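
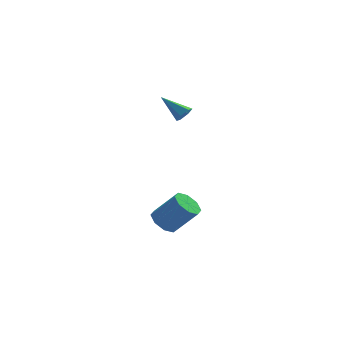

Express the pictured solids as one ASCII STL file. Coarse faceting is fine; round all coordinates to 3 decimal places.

solid 
facet normal -0.649 0.110 -0.753
outer loop
vertex 2.316 -0.297 -4.809
vertex 1.821 0.214 -4.308
vertex 2.482 0.346 -4.858
endloop
endfacet
facet normal 0.720 -0.236 -0.653
outer loop
vertex 2.316 -0.297 -4.809
vertex 2.482 0.346 -4.858
vertex 3.534 -0.505 -3.392
endloop
endfacet
facet normal 0.719 -0.237 -0.653
outer loop
vertex 3.534 -0.505 -3.392
vertex 2.482 0.346 -4.858
vertex 3.701 0.138 -3.441
endloop
endfacet
facet normal 0.647 -0.111 0.754
outer loop
vertex 3.534 -0.505 -3.392
vertex 3.701 0.138 -3.441
vertex 3.039 0.006 -2.892
endloop
endfacet
facet normal -0.649 0.110 -0.753
outer loop
vertex 2.482 0.346 -4.858
vertex 1.821 0.214 -4.308
vertex 2.261 0.911 -4.585
endloop
endfacet
facet normal 0.685 0.516 -0.514
outer loop
vertex 2.482 0.346 -4.858
vertex 2.261 0.911 -4.585
vertex 3.701 0.138 -3.441
endloop
endfacet
facet normal 0.685 0.516 -0.514
outer loop
vertex 3.701 0.138 -3.441
vertex 2.261 0.911 -4.585
vertex 3.479 0.704 -3.168
endloop
endfacet
facet normal 0.647 -0.110 0.754
outer loop
vertex 3.701 0.138 -3.441
vertex 3.479 0.704 -3.168
vertex 3.039 0.006 -2.892
endloop
endfacet
facet normal -0.648 0.110 -0.753
outer loop
vertex 2.261 0.911 -4.585
vertex 1.821 0.214 -4.308
vertex 1.782 1.068 -4.15
endloop
endfacet
facet normal 0.250 0.966 -0.074
outer loop
vertex 2.261 0.911 -4.585
vertex 1.782 1.068 -4.15
vertex 3.479 0.704 -3.168
endloop
endfacet
facet normal 0.250 0.966 -0.074
outer loop
vertex 3.479 0.704 -3.168
vertex 1.782 1.068 -4.15
vertex 3.0 0.861 -2.733
endloop
endfacet
facet normal 0.648 -0.111 0.754
outer loop
vertex 3.479 0.704 -3.168
vertex 3.0 0.861 -2.733
vertex 3.039 0.006 -2.892
endloop
endfacet
facet normal -0.648 0.110 -0.754
outer loop
vertex 1.782 1.068 -4.15
vertex 1.821 0.214 -4.308
vertex 1.326 0.725 -3.808
endloop
endfacet
facet normal -0.332 0.850 0.410
outer loop
vertex 1.782 1.068 -4.15
vertex 1.326 0.725 -3.808
vertex 3.0 0.861 -2.733
endloop
endfacet
facet normal -0.333 0.849 0.411
outer loop
vertex 3.0 0.861 -2.733
vertex 1.326 0.725 -3.808
vertex 2.544 0.517 -2.391
endloop
endfacet
facet normal 0.648 -0.111 0.753
outer loop
vertex 3.0 0.861 -2.733
vertex 2.544 0.517 -2.391
vertex 3.039 0.006 -2.892
endloop
endfacet
facet normal -0.647 0.111 -0.754
outer loop
vertex 1.326 0.725 -3.808
vertex 1.821 0.214 -4.308
vertex 1.159 0.082 -3.759
endloop
endfacet
facet normal -0.719 0.237 0.653
outer loop
vertex 1.326 0.725 -3.808
vertex 1.159 0.082 -3.759
vertex 2.544 0.517 -2.391
endloop
endfacet
facet normal -0.719 0.236 0.653
outer loop
vertex 2.544 0.517 -2.391
vertex 1.159 0.082 -3.759
vertex 2.378 -0.126 -2.342
endloop
endfacet
facet normal 0.649 -0.110 0.753
outer loop
vertex 2.544 0.517 -2.391
vertex 2.378 -0.126 -2.342
vertex 3.039 0.006 -2.892
endloop
endfacet
facet normal -0.647 0.110 -0.754
outer loop
vertex 1.159 0.082 -3.759
vertex 1.821 0.214 -4.308
vertex 1.381 -0.484 -4.032
endloop
endfacet
facet normal -0.685 -0.516 0.514
outer loop
vertex 1.159 0.082 -3.759
vertex 1.381 -0.484 -4.032
vertex 2.378 -0.126 -2.342
endloop
endfacet
facet normal -0.685 -0.516 0.514
outer loop
vertex 2.378 -0.126 -2.342
vertex 1.381 -0.484 -4.032
vertex 2.599 -0.691 -2.615
endloop
endfacet
facet normal 0.649 -0.110 0.753
outer loop
vertex 2.378 -0.126 -2.342
vertex 2.599 -0.691 -2.615
vertex 3.039 0.006 -2.892
endloop
endfacet
facet normal -0.648 0.111 -0.754
outer loop
vertex 1.381 -0.484 -4.032
vertex 1.821 0.214 -4.308
vertex 1.86 -0.641 -4.467
endloop
endfacet
facet normal -0.250 -0.966 0.074
outer loop
vertex 1.381 -0.484 -4.032
vertex 1.86 -0.641 -4.467
vertex 2.599 -0.691 -2.615
endloop
endfacet
facet normal -0.250 -0.966 0.074
outer loop
vertex 2.599 -0.691 -2.615
vertex 1.86 -0.641 -4.467
vertex 3.078 -0.848 -3.05
endloop
endfacet
facet normal 0.648 -0.110 0.753
outer loop
vertex 2.599 -0.691 -2.615
vertex 3.078 -0.848 -3.05
vertex 3.039 0.006 -2.892
endloop
endfacet
facet normal -0.648 0.111 -0.753
outer loop
vertex 1.86 -0.641 -4.467
vertex 1.821 0.214 -4.308
vertex 2.316 -0.297 -4.809
endloop
endfacet
facet normal 0.333 -0.849 -0.410
outer loop
vertex 1.86 -0.641 -4.467
vertex 2.316 -0.297 -4.809
vertex 3.078 -0.848 -3.05
endloop
endfacet
facet normal 0.332 -0.850 -0.410
outer loop
vertex 3.078 -0.848 -3.05
vertex 2.316 -0.297 -4.809
vertex 3.534 -0.505 -3.392
endloop
endfacet
facet normal 0.648 -0.110 0.754
outer loop
vertex 3.078 -0.848 -3.05
vertex 3.534 -0.505 -3.392
vertex 3.039 0.006 -2.892
endloop
endfacet
facet normal 0.720 -0.407 -0.562
outer loop
vertex 3.226 1.896 2.937
vertex 2.837 1.642 2.623
vertex 3.019 2.154 2.485
endloop
endfacet
facet normal 0.362 0.871 0.331
outer loop
vertex 3.226 1.896 2.937
vertex 3.019 2.154 2.485
vertex 1.643 2.318 3.557
endloop
endfacet
facet normal 0.719 -0.407 -0.563
outer loop
vertex 3.019 2.154 2.485
vertex 2.837 1.642 2.623
vertex 2.63 1.901 2.171
endloop
endfacet
facet normal -0.227 0.876 -0.425
outer loop
vertex 3.019 2.154 2.485
vertex 2.63 1.901 2.171
vertex 1.643 2.318 3.557
endloop
endfacet
facet normal 0.720 -0.406 -0.563
outer loop
vertex 2.63 1.901 2.171
vertex 2.837 1.642 2.623
vertex 2.449 1.389 2.309
endloop
endfacet
facet normal -0.792 0.118 -0.599
outer loop
vertex 2.63 1.901 2.171
vertex 2.449 1.389 2.309
vertex 1.643 2.318 3.557
endloop
endfacet
facet normal 0.720 -0.407 -0.562
outer loop
vertex 2.449 1.389 2.309
vertex 2.837 1.642 2.623
vertex 2.656 1.131 2.761
endloop
endfacet
facet normal -0.766 -0.643 -0.016
outer loop
vertex 2.449 1.389 2.309
vertex 2.656 1.131 2.761
vertex 1.643 2.318 3.557
endloop
endfacet
facet normal 0.719 -0.407 -0.563
outer loop
vertex 2.656 1.131 2.761
vertex 2.837 1.642 2.623
vertex 3.045 1.384 3.075
endloop
endfacet
facet normal -0.177 -0.648 0.741
outer loop
vertex 2.656 1.131 2.761
vertex 3.045 1.384 3.075
vertex 1.643 2.318 3.557
endloop
endfacet
facet normal 0.720 -0.406 -0.563
outer loop
vertex 3.045 1.384 3.075
vertex 2.837 1.642 2.623
vertex 3.226 1.896 2.937
endloop
endfacet
facet normal 0.388 0.110 0.915
outer loop
vertex 3.045 1.384 3.075
vertex 3.226 1.896 2.937
vertex 1.643 2.318 3.557
endloop
endfacet

endsolid


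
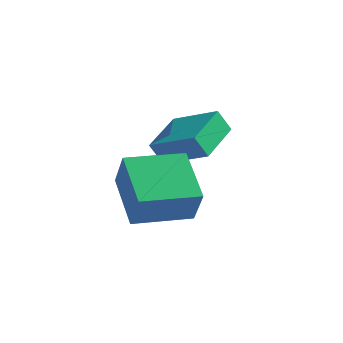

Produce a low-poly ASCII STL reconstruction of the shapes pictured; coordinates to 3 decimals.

solid 
facet normal -0.510 -0.860 -0.000
outer loop
vertex 3.815 -0.73 -0.513
vertex 2.308 0.164 0.751
vertex 3.01 -0.252 -1.811
endloop
endfacet
facet normal 0.697 -0.414 -0.585
outer loop
vertex 4.072 1.536 -1.811
vertex 3.815 -0.73 -0.513
vertex 3.01 -0.252 -1.811
endloop
endfacet
facet normal -0.510 -0.860 -0.000
outer loop
vertex 3.01 -0.252 -1.811
vertex 2.308 0.164 0.751
vertex 1.503 0.642 -0.547
endloop
endfacet
facet normal -0.503 0.299 -0.811
outer loop
vertex 1.503 0.642 -0.547
vertex 4.072 1.536 -1.811
vertex 3.01 -0.252 -1.811
endloop
endfacet
facet normal 0.503 -0.299 0.811
outer loop
vertex 3.815 -0.73 -0.513
vertex 3.37 1.952 0.751
vertex 2.308 0.164 0.751
endloop
endfacet
facet normal 0.697 -0.414 -0.585
outer loop
vertex 4.877 1.058 -0.513
vertex 3.815 -0.73 -0.513
vertex 4.072 1.536 -1.811
endloop
endfacet
facet normal 0.503 -0.299 0.811
outer loop
vertex 4.877 1.058 -0.513
vertex 3.37 1.952 0.751
vertex 3.815 -0.73 -0.513
endloop
endfacet
facet normal -0.697 0.414 0.585
outer loop
vertex 2.308 0.164 0.751
vertex 3.37 1.952 0.751
vertex 1.503 0.642 -0.547
endloop
endfacet
facet normal -0.503 0.299 -0.811
outer loop
vertex 2.565 2.43 -0.547
vertex 4.072 1.536 -1.811
vertex 1.503 0.642 -0.547
endloop
endfacet
facet normal -0.697 0.414 0.585
outer loop
vertex 1.503 0.642 -0.547
vertex 3.37 1.952 0.751
vertex 2.565 2.43 -0.547
endloop
endfacet
facet normal 0.510 0.860 0.000
outer loop
vertex 2.565 2.43 -0.547
vertex 4.877 1.058 -0.513
vertex 4.072 1.536 -1.811
endloop
endfacet
facet normal 0.510 0.860 0.000
outer loop
vertex 3.37 1.952 0.751
vertex 4.877 1.058 -0.513
vertex 2.565 2.43 -0.547
endloop
endfacet
facet normal -0.924 -0.151 -0.352
outer loop
vertex 1.556 2.186 0.61
vertex 1.024 3.949 1.251
vertex 1.817 2.574 -0.24
endloop
endfacet
facet normal 0.273 -0.904 -0.329
outer loop
vertex 3.516 2.851 0.409
vertex 1.556 2.186 0.61
vertex 1.817 2.574 -0.24
endloop
endfacet
facet normal -0.924 -0.151 -0.352
outer loop
vertex 1.817 2.574 -0.24
vertex 1.024 3.949 1.251
vertex 1.284 4.337 0.402
endloop
endfacet
facet normal 0.269 0.400 -0.876
outer loop
vertex 1.284 4.337 0.402
vertex 3.516 2.851 0.409
vertex 1.817 2.574 -0.24
endloop
endfacet
facet normal -0.269 -0.400 0.876
outer loop
vertex 1.556 2.186 0.61
vertex 2.723 4.226 1.9
vertex 1.024 3.949 1.251
endloop
endfacet
facet normal 0.273 -0.904 -0.330
outer loop
vertex 3.256 2.463 1.258
vertex 1.556 2.186 0.61
vertex 3.516 2.851 0.409
endloop
endfacet
facet normal -0.269 -0.400 0.876
outer loop
vertex 3.256 2.463 1.258
vertex 2.723 4.226 1.9
vertex 1.556 2.186 0.61
endloop
endfacet
facet normal -0.273 0.904 0.329
outer loop
vertex 1.024 3.949 1.251
vertex 2.723 4.226 1.9
vertex 1.284 4.337 0.402
endloop
endfacet
facet normal 0.269 0.400 -0.876
outer loop
vertex 2.984 4.614 1.05
vertex 3.516 2.851 0.409
vertex 1.284 4.337 0.402
endloop
endfacet
facet normal -0.273 0.904 0.329
outer loop
vertex 1.284 4.337 0.402
vertex 2.723 4.226 1.9
vertex 2.984 4.614 1.05
endloop
endfacet
facet normal 0.924 0.151 0.352
outer loop
vertex 2.984 4.614 1.05
vertex 3.256 2.463 1.258
vertex 3.516 2.851 0.409
endloop
endfacet
facet normal 0.924 0.151 0.352
outer loop
vertex 2.723 4.226 1.9
vertex 3.256 2.463 1.258
vertex 2.984 4.614 1.05
endloop
endfacet

endsolid


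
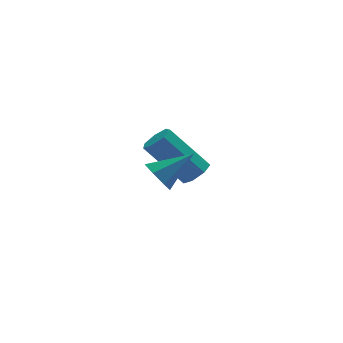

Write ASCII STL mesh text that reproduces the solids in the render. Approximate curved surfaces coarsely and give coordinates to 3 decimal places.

solid 
facet normal -0.843 -0.045 -0.536
outer loop
vertex -1.499 -2.858 -1.342
vertex -1.859 -3.015 -0.763
vertex -1.72 -2.384 -1.034
endloop
endfacet
facet normal 0.686 0.593 -0.421
outer loop
vertex -1.499 -2.858 -1.342
vertex -1.72 -2.384 -1.034
vertex -0.561 -2.945 0.063
endloop
endfacet
facet normal -0.842 -0.045 -0.537
outer loop
vertex -1.72 -2.384 -1.034
vertex -1.859 -3.015 -0.763
vertex -2.047 -2.385 -0.521
endloop
endfacet
facet normal 0.283 0.942 0.182
outer loop
vertex -1.72 -2.384 -1.034
vertex -2.047 -2.385 -0.521
vertex -0.561 -2.945 0.063
endloop
endfacet
facet normal -0.843 -0.046 -0.536
outer loop
vertex -2.047 -2.385 -0.521
vertex -1.859 -3.015 -0.763
vertex -2.231 -2.86 -0.191
endloop
endfacet
facet normal -0.092 0.592 0.801
outer loop
vertex -2.047 -2.385 -0.521
vertex -2.231 -2.86 -0.191
vertex -0.561 -2.945 0.063
endloop
endfacet
facet normal -0.843 -0.045 -0.536
outer loop
vertex -2.231 -2.86 -0.191
vertex -1.859 -3.015 -0.763
vertex -2.136 -3.452 -0.291
endloop
endfacet
facet normal -0.157 -0.189 0.969
outer loop
vertex -2.231 -2.86 -0.191
vertex -2.136 -3.452 -0.291
vertex -0.561 -2.945 0.063
endloop
endfacet
facet normal -0.843 -0.045 -0.536
outer loop
vertex -2.136 -3.452 -0.291
vertex -1.859 -3.015 -0.763
vertex -1.832 -3.714 -0.747
endloop
endfacet
facet normal 0.137 -0.817 0.561
outer loop
vertex -2.136 -3.452 -0.291
vertex -1.832 -3.714 -0.747
vertex -0.561 -2.945 0.063
endloop
endfacet
facet normal -0.843 -0.045 -0.537
outer loop
vertex -1.832 -3.714 -0.747
vertex -1.859 -3.015 -0.763
vertex -1.548 -3.45 -1.215
endloop
endfacet
facet normal 0.567 -0.815 -0.116
outer loop
vertex -1.832 -3.714 -0.747
vertex -1.548 -3.45 -1.215
vertex -0.561 -2.945 0.063
endloop
endfacet
facet normal -0.843 -0.045 -0.536
outer loop
vertex -1.548 -3.45 -1.215
vertex -1.859 -3.015 -0.763
vertex -1.499 -2.858 -1.342
endloop
endfacet
facet normal 0.812 -0.186 -0.554
outer loop
vertex -1.548 -3.45 -1.215
vertex -1.499 -2.858 -1.342
vertex -0.561 -2.945 0.063
endloop
endfacet
facet normal 0.575 -0.343 -0.743
outer loop
vertex 1.278 1.118 -3.029
vertex 0.793 0.732 -3.226
vertex 0.924 1.343 -3.407
endloop
endfacet
facet normal 0.526 0.851 0.014
outer loop
vertex 1.278 1.118 -3.029
vertex 0.924 1.343 -3.407
vertex 0.011 1.874 -1.397
endloop
endfacet
facet normal 0.525 0.851 0.014
outer loop
vertex 0.011 1.874 -1.397
vertex 0.924 1.343 -3.407
vertex -0.342 2.098 -1.775
endloop
endfacet
facet normal -0.576 0.344 0.742
outer loop
vertex 0.011 1.874 -1.397
vertex -0.342 2.098 -1.775
vertex -0.473 1.488 -1.594
endloop
endfacet
facet normal 0.576 -0.343 -0.742
outer loop
vertex 0.924 1.343 -3.407
vertex 0.793 0.732 -3.226
vertex 0.472 1.107 -3.649
endloop
endfacet
facet normal -0.163 0.841 -0.516
outer loop
vertex 0.924 1.343 -3.407
vertex 0.472 1.107 -3.649
vertex -0.342 2.098 -1.775
endloop
endfacet
facet normal -0.163 0.841 -0.516
outer loop
vertex -0.342 2.098 -1.775
vertex 0.472 1.107 -3.649
vertex -0.794 1.863 -2.016
endloop
endfacet
facet normal -0.575 0.344 0.743
outer loop
vertex -0.342 2.098 -1.775
vertex -0.794 1.863 -2.016
vertex -0.473 1.488 -1.594
endloop
endfacet
facet normal 0.576 -0.343 -0.742
outer loop
vertex 0.472 1.107 -3.649
vertex 0.793 0.732 -3.226
vertex 0.262 0.59 -3.573
endloop
endfacet
facet normal -0.728 0.199 -0.656
outer loop
vertex 0.472 1.107 -3.649
vertex 0.262 0.59 -3.573
vertex -0.794 1.863 -2.016
endloop
endfacet
facet normal -0.727 0.200 -0.657
outer loop
vertex -0.794 1.863 -2.016
vertex 0.262 0.59 -3.573
vertex -1.005 1.345 -1.94
endloop
endfacet
facet normal -0.575 0.343 0.743
outer loop
vertex -0.794 1.863 -2.016
vertex -1.005 1.345 -1.94
vertex -0.473 1.488 -1.594
endloop
endfacet
facet normal 0.576 -0.343 -0.742
outer loop
vertex 0.262 0.59 -3.573
vertex 0.793 0.732 -3.226
vertex 0.452 0.179 -3.235
endloop
endfacet
facet normal -0.745 -0.594 -0.303
outer loop
vertex 0.262 0.59 -3.573
vertex 0.452 0.179 -3.235
vertex -1.005 1.345 -1.94
endloop
endfacet
facet normal -0.745 -0.594 -0.303
outer loop
vertex -1.005 1.345 -1.94
vertex 0.452 0.179 -3.235
vertex -0.815 0.935 -1.603
endloop
endfacet
facet normal -0.575 0.344 0.742
outer loop
vertex -1.005 1.345 -1.94
vertex -0.815 0.935 -1.603
vertex -0.473 1.488 -1.594
endloop
endfacet
facet normal 0.576 -0.343 -0.742
outer loop
vertex 0.452 0.179 -3.235
vertex 0.793 0.732 -3.226
vertex 0.899 0.185 -2.891
endloop
endfacet
facet normal -0.202 -0.939 0.278
outer loop
vertex 0.452 0.179 -3.235
vertex 0.899 0.185 -2.891
vertex -0.815 0.935 -1.603
endloop
endfacet
facet normal -0.202 -0.939 0.278
outer loop
vertex -0.815 0.935 -1.603
vertex 0.899 0.185 -2.891
vertex -0.368 0.941 -1.259
endloop
endfacet
facet normal -0.576 0.344 0.742
outer loop
vertex -0.815 0.935 -1.603
vertex -0.368 0.941 -1.259
vertex -0.473 1.488 -1.594
endloop
endfacet
facet normal 0.575 -0.343 -0.743
outer loop
vertex 0.899 0.185 -2.891
vertex 0.793 0.732 -3.226
vertex 1.266 0.603 -2.8
endloop
endfacet
facet normal 0.495 -0.576 0.651
outer loop
vertex 0.899 0.185 -2.891
vertex 1.266 0.603 -2.8
vertex -0.368 0.941 -1.259
endloop
endfacet
facet normal 0.494 -0.578 0.650
outer loop
vertex -0.368 0.941 -1.259
vertex 1.266 0.603 -2.8
vertex -0.0 1.359 -1.167
endloop
endfacet
facet normal -0.576 0.344 0.742
outer loop
vertex -0.368 0.941 -1.259
vertex -0.0 1.359 -1.167
vertex -0.473 1.488 -1.594
endloop
endfacet
facet normal 0.575 -0.344 -0.743
outer loop
vertex 1.266 0.603 -2.8
vertex 0.793 0.732 -3.226
vertex 1.278 1.118 -3.029
endloop
endfacet
facet normal 0.818 0.218 0.533
outer loop
vertex 1.266 0.603 -2.8
vertex 1.278 1.118 -3.029
vertex -0.0 1.359 -1.167
endloop
endfacet
facet normal 0.817 0.220 0.532
outer loop
vertex -0.0 1.359 -1.167
vertex 1.278 1.118 -3.029
vertex 0.011 1.874 -1.397
endloop
endfacet
facet normal -0.576 0.344 0.742
outer loop
vertex -0.0 1.359 -1.167
vertex 0.011 1.874 -1.397
vertex -0.473 1.488 -1.594
endloop
endfacet

endsolid


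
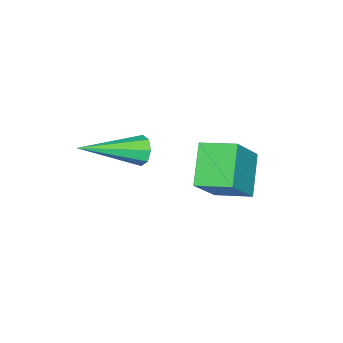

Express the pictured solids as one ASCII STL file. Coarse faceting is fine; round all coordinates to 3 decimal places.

solid 
facet normal -0.703 -0.254 0.664
outer loop
vertex 0.351 -0.228 0.698
vertex 0.143 0.962 0.933
vertex -0.982 -0.185 -0.697
endloop
endfacet
facet normal 0.168 -0.967 -0.191
outer loop
vertex 0.137 0.218 -1.753
vertex 0.351 -0.228 0.698
vertex -0.982 -0.185 -0.697
endloop
endfacet
facet normal -0.704 -0.253 0.664
outer loop
vertex -0.982 -0.185 -0.697
vertex 0.143 0.962 0.933
vertex -1.189 1.005 -0.463
endloop
endfacet
facet normal -0.690 0.022 -0.723
outer loop
vertex -1.189 1.005 -0.463
vertex 0.137 0.218 -1.753
vertex -0.982 -0.185 -0.697
endloop
endfacet
facet normal 0.690 -0.022 0.723
outer loop
vertex 0.351 -0.228 0.698
vertex 1.262 1.365 -0.123
vertex 0.143 0.962 0.933
endloop
endfacet
facet normal 0.169 -0.967 -0.191
outer loop
vertex 1.469 0.175 -0.357
vertex 0.351 -0.228 0.698
vertex 0.137 0.218 -1.753
endloop
endfacet
facet normal 0.690 -0.022 0.723
outer loop
vertex 1.469 0.175 -0.357
vertex 1.262 1.365 -0.123
vertex 0.351 -0.228 0.698
endloop
endfacet
facet normal -0.168 0.967 0.191
outer loop
vertex 0.143 0.962 0.933
vertex 1.262 1.365 -0.123
vertex -1.189 1.005 -0.463
endloop
endfacet
facet normal -0.690 0.022 -0.723
outer loop
vertex -0.071 1.408 -1.518
vertex 0.137 0.218 -1.753
vertex -1.189 1.005 -0.463
endloop
endfacet
facet normal -0.169 0.967 0.191
outer loop
vertex -1.189 1.005 -0.463
vertex 1.262 1.365 -0.123
vertex -0.071 1.408 -1.518
endloop
endfacet
facet normal 0.704 0.254 -0.664
outer loop
vertex -0.071 1.408 -1.518
vertex 1.469 0.175 -0.357
vertex 0.137 0.218 -1.753
endloop
endfacet
facet normal 0.703 0.253 -0.664
outer loop
vertex 1.262 1.365 -0.123
vertex 1.469 0.175 -0.357
vertex -0.071 1.408 -1.518
endloop
endfacet
facet normal -0.724 0.607 -0.329
outer loop
vertex 2.588 -0.962 0.915
vertex 2.273 -1.106 1.343
vertex 2.646 -0.712 1.249
endloop
endfacet
facet normal 0.826 0.373 -0.422
outer loop
vertex 2.588 -0.962 0.915
vertex 2.646 -0.712 1.249
vertex 3.807 -2.394 2.037
endloop
endfacet
facet normal -0.724 0.607 -0.327
outer loop
vertex 2.646 -0.712 1.249
vertex 2.273 -1.106 1.343
vertex 2.486 -0.693 1.638
endloop
endfacet
facet normal 0.729 0.629 0.269
outer loop
vertex 2.646 -0.712 1.249
vertex 2.486 -0.693 1.638
vertex 3.807 -2.394 2.037
endloop
endfacet
facet normal -0.724 0.607 -0.328
outer loop
vertex 2.486 -0.693 1.638
vertex 2.273 -1.106 1.343
vertex 2.201 -0.916 1.854
endloop
endfacet
facet normal 0.303 0.434 0.848
outer loop
vertex 2.486 -0.693 1.638
vertex 2.201 -0.916 1.854
vertex 3.807 -2.394 2.037
endloop
endfacet
facet normal -0.724 0.607 -0.328
outer loop
vertex 2.201 -0.916 1.854
vertex 2.273 -1.106 1.343
vertex 1.959 -1.25 1.77
endloop
endfacet
facet normal -0.202 -0.099 0.974
outer loop
vertex 2.201 -0.916 1.854
vertex 1.959 -1.25 1.77
vertex 3.807 -2.394 2.037
endloop
endfacet
facet normal -0.724 0.608 -0.327
outer loop
vertex 1.959 -1.25 1.77
vertex 2.273 -1.106 1.343
vertex 1.901 -1.499 1.436
endloop
endfacet
facet normal -0.489 -0.656 0.574
outer loop
vertex 1.959 -1.25 1.77
vertex 1.901 -1.499 1.436
vertex 3.807 -2.394 2.037
endloop
endfacet
facet normal -0.724 0.608 -0.327
outer loop
vertex 1.901 -1.499 1.436
vertex 2.273 -1.106 1.343
vertex 2.061 -1.518 1.047
endloop
endfacet
facet normal -0.392 -0.913 -0.117
outer loop
vertex 1.901 -1.499 1.436
vertex 2.061 -1.518 1.047
vertex 3.807 -2.394 2.037
endloop
endfacet
facet normal -0.724 0.608 -0.327
outer loop
vertex 2.061 -1.518 1.047
vertex 2.273 -1.106 1.343
vertex 2.346 -1.295 0.831
endloop
endfacet
facet normal 0.034 -0.718 -0.696
outer loop
vertex 2.061 -1.518 1.047
vertex 2.346 -1.295 0.831
vertex 3.807 -2.394 2.037
endloop
endfacet
facet normal -0.723 0.608 -0.328
outer loop
vertex 2.346 -1.295 0.831
vertex 2.273 -1.106 1.343
vertex 2.588 -0.962 0.915
endloop
endfacet
facet normal 0.539 -0.185 -0.822
outer loop
vertex 2.346 -1.295 0.831
vertex 2.588 -0.962 0.915
vertex 3.807 -2.394 2.037
endloop
endfacet

endsolid


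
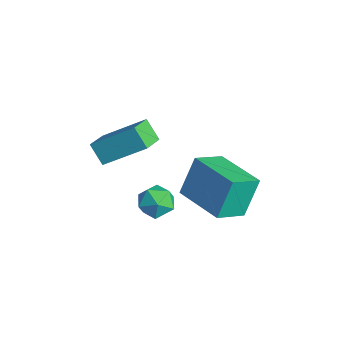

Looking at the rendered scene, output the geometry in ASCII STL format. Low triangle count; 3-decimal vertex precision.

solid 
facet normal -0.960 -0.273 -0.061
outer loop
vertex 2.924 1.096 0.716
vertex 2.601 2.39 0.009
vertex 3.246 0.315 -0.862
endloop
endfacet
facet normal 0.214 -0.857 0.468
outer loop
vertex 5.339 0.91 -0.729
vertex 2.924 1.096 0.716
vertex 3.246 0.315 -0.862
endloop
endfacet
facet normal -0.960 -0.273 -0.061
outer loop
vertex 3.246 0.315 -0.862
vertex 2.601 2.39 0.009
vertex 2.923 1.609 -1.569
endloop
endfacet
facet normal 0.180 -0.437 -0.881
outer loop
vertex 2.923 1.609 -1.569
vertex 5.339 0.91 -0.729
vertex 3.246 0.315 -0.862
endloop
endfacet
facet normal -0.180 0.437 0.881
outer loop
vertex 2.924 1.096 0.716
vertex 4.694 2.985 0.142
vertex 2.601 2.39 0.009
endloop
endfacet
facet normal 0.214 -0.857 0.468
outer loop
vertex 5.017 1.691 0.849
vertex 2.924 1.096 0.716
vertex 5.339 0.91 -0.729
endloop
endfacet
facet normal -0.180 0.437 0.881
outer loop
vertex 5.017 1.691 0.849
vertex 4.694 2.985 0.142
vertex 2.924 1.096 0.716
endloop
endfacet
facet normal -0.214 0.857 -0.468
outer loop
vertex 2.601 2.39 0.009
vertex 4.694 2.985 0.142
vertex 2.923 1.609 -1.569
endloop
endfacet
facet normal 0.180 -0.437 -0.881
outer loop
vertex 5.016 2.204 -1.436
vertex 5.339 0.91 -0.729
vertex 2.923 1.609 -1.569
endloop
endfacet
facet normal -0.214 0.857 -0.468
outer loop
vertex 2.923 1.609 -1.569
vertex 4.694 2.985 0.142
vertex 5.016 2.204 -1.436
endloop
endfacet
facet normal 0.960 0.273 0.061
outer loop
vertex 5.016 2.204 -1.436
vertex 5.017 1.691 0.849
vertex 5.339 0.91 -0.729
endloop
endfacet
facet normal 0.960 0.273 0.061
outer loop
vertex 4.694 2.985 0.142
vertex 5.017 1.691 0.849
vertex 5.016 2.204 -1.436
endloop
endfacet
facet normal -0.626 0.688 -0.366
outer loop
vertex 2.38 -2.409 3.005
vertex 3.227 -1.002 4.199
vertex 3.039 -2.193 2.284
endloop
endfacet
facet normal -0.417 -0.692 -0.589
outer loop
vertex 3.753 -2.978 2.701
vertex 2.38 -2.409 3.005
vertex 3.039 -2.193 2.284
endloop
endfacet
facet normal -0.627 0.688 -0.366
outer loop
vertex 3.039 -2.193 2.284
vertex 3.227 -1.002 4.199
vertex 3.885 -0.787 3.477
endloop
endfacet
facet normal 0.658 0.216 -0.721
outer loop
vertex 3.885 -0.787 3.477
vertex 3.753 -2.978 2.701
vertex 3.039 -2.193 2.284
endloop
endfacet
facet normal -0.658 -0.216 0.721
outer loop
vertex 2.38 -2.409 3.005
vertex 3.941 -1.787 4.616
vertex 3.227 -1.002 4.199
endloop
endfacet
facet normal -0.417 -0.694 -0.587
outer loop
vertex 3.095 -3.193 3.423
vertex 2.38 -2.409 3.005
vertex 3.753 -2.978 2.701
endloop
endfacet
facet normal -0.658 -0.216 0.721
outer loop
vertex 3.095 -3.193 3.423
vertex 3.941 -1.787 4.616
vertex 2.38 -2.409 3.005
endloop
endfacet
facet normal 0.418 0.693 0.588
outer loop
vertex 3.227 -1.002 4.199
vertex 3.941 -1.787 4.616
vertex 3.885 -0.787 3.477
endloop
endfacet
facet normal 0.658 0.216 -0.721
outer loop
vertex 4.6 -1.571 3.895
vertex 3.753 -2.978 2.701
vertex 3.885 -0.787 3.477
endloop
endfacet
facet normal 0.416 0.693 0.588
outer loop
vertex 3.885 -0.787 3.477
vertex 3.941 -1.787 4.616
vertex 4.6 -1.571 3.895
endloop
endfacet
facet normal 0.627 -0.688 0.366
outer loop
vertex 4.6 -1.571 3.895
vertex 3.095 -3.193 3.423
vertex 3.753 -2.978 2.701
endloop
endfacet
facet normal 0.626 -0.688 0.366
outer loop
vertex 3.941 -1.787 4.616
vertex 3.095 -3.193 3.423
vertex 4.6 -1.571 3.895
endloop
endfacet
facet normal -0.773 -0.229 0.592
outer loop
vertex 2.739 -0.397 -0.542
vertex 2.727 -1.166 -0.855
vertex 3.189 -0.997 -0.187
endloop
endfacet
facet normal -0.355 0.264 0.897
outer loop
vertex 2.739 -0.397 -0.542
vertex 3.189 -0.997 -0.187
vertex 3.512 -0.238 -0.283
endloop
endfacet
facet normal -0.324 0.827 0.459
outer loop
vertex 2.739 -0.397 -0.542
vertex 3.512 -0.238 -0.283
vertex 3.248 0.063 -1.011
endloop
endfacet
facet normal -0.722 0.682 -0.115
outer loop
vertex 2.739 -0.397 -0.542
vertex 3.248 0.063 -1.011
vertex 2.763 -0.511 -1.365
endloop
endfacet
facet normal -0.999 0.029 -0.033
outer loop
vertex 2.739 -0.397 -0.542
vertex 2.763 -0.511 -1.365
vertex 2.727 -1.166 -0.855
endloop
endfacet
facet normal 0.301 -0.007 0.954
outer loop
vertex 3.512 -0.238 -0.283
vertex 3.189 -0.997 -0.187
vertex 3.977 -0.909 -0.435
endloop
endfacet
facet normal -0.373 -0.805 0.462
outer loop
vertex 3.189 -0.997 -0.187
vertex 2.727 -1.166 -0.855
vertex 3.492 -1.483 -0.789
endloop
endfacet
facet normal -0.739 -0.388 -0.550
outer loop
vertex 2.727 -1.166 -0.855
vertex 2.763 -0.511 -1.365
vertex 3.228 -1.182 -1.517
endloop
endfacet
facet normal -0.290 0.668 -0.685
outer loop
vertex 2.763 -0.511 -1.365
vertex 3.248 0.063 -1.011
vertex 3.551 -0.423 -1.613
endloop
endfacet
facet normal 0.353 0.903 0.245
outer loop
vertex 3.248 0.063 -1.011
vertex 3.512 -0.238 -0.283
vertex 4.013 -0.254 -0.945
endloop
endfacet
facet normal 0.722 -0.682 0.115
outer loop
vertex 4.001 -1.023 -1.258
vertex 3.977 -0.909 -0.435
vertex 3.492 -1.483 -0.789
endloop
endfacet
facet normal 0.324 -0.827 -0.459
outer loop
vertex 4.001 -1.023 -1.258
vertex 3.492 -1.483 -0.789
vertex 3.228 -1.182 -1.517
endloop
endfacet
facet normal 0.355 -0.264 -0.897
outer loop
vertex 4.001 -1.023 -1.258
vertex 3.228 -1.182 -1.517
vertex 3.551 -0.423 -1.613
endloop
endfacet
facet normal 0.773 0.229 -0.592
outer loop
vertex 4.001 -1.023 -1.258
vertex 3.551 -0.423 -1.613
vertex 4.013 -0.254 -0.945
endloop
endfacet
facet normal 0.999 -0.029 0.033
outer loop
vertex 4.001 -1.023 -1.258
vertex 4.013 -0.254 -0.945
vertex 3.977 -0.909 -0.435
endloop
endfacet
facet normal 0.290 -0.668 0.685
outer loop
vertex 3.492 -1.483 -0.789
vertex 3.977 -0.909 -0.435
vertex 3.189 -0.997 -0.187
endloop
endfacet
facet normal -0.353 -0.903 -0.245
outer loop
vertex 3.228 -1.182 -1.517
vertex 3.492 -1.483 -0.789
vertex 2.727 -1.166 -0.855
endloop
endfacet
facet normal -0.301 0.007 -0.954
outer loop
vertex 3.551 -0.423 -1.613
vertex 3.228 -1.182 -1.517
vertex 2.763 -0.511 -1.365
endloop
endfacet
facet normal 0.373 0.805 -0.462
outer loop
vertex 4.013 -0.254 -0.945
vertex 3.551 -0.423 -1.613
vertex 3.248 0.063 -1.011
endloop
endfacet
facet normal 0.739 0.388 0.550
outer loop
vertex 3.977 -0.909 -0.435
vertex 4.013 -0.254 -0.945
vertex 3.512 -0.238 -0.283
endloop
endfacet

endsolid


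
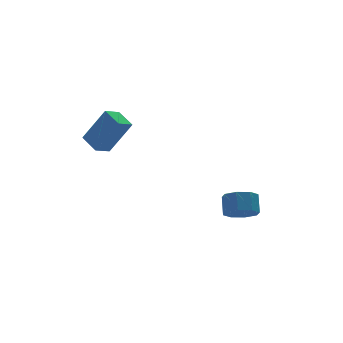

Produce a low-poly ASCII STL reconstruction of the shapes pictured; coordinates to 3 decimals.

solid 
facet normal -0.458 0.251 -0.852
outer loop
vertex -4.273 0.135 1.479
vertex -4.392 1.146 1.841
vertex -3.488 0.356 1.122
endloop
endfacet
facet normal 0.111 -0.936 -0.335
outer loop
vertex -2.608 -0.126 2.759
vertex -4.273 0.135 1.479
vertex -3.488 0.356 1.122
endloop
endfacet
facet normal -0.458 0.251 -0.852
outer loop
vertex -3.488 0.356 1.122
vertex -4.392 1.146 1.841
vertex -3.607 1.367 1.484
endloop
endfacet
facet normal 0.882 0.247 -0.401
outer loop
vertex -3.607 1.367 1.484
vertex -2.608 -0.126 2.759
vertex -3.488 0.356 1.122
endloop
endfacet
facet normal -0.882 -0.247 0.401
outer loop
vertex -4.273 0.135 1.479
vertex -3.512 0.664 3.478
vertex -4.392 1.146 1.841
endloop
endfacet
facet normal 0.111 -0.936 -0.335
outer loop
vertex -3.393 -0.347 3.116
vertex -4.273 0.135 1.479
vertex -2.608 -0.126 2.759
endloop
endfacet
facet normal -0.882 -0.247 0.401
outer loop
vertex -3.393 -0.347 3.116
vertex -3.512 0.664 3.478
vertex -4.273 0.135 1.479
endloop
endfacet
facet normal -0.111 0.936 0.335
outer loop
vertex -4.392 1.146 1.841
vertex -3.512 0.664 3.478
vertex -3.607 1.367 1.484
endloop
endfacet
facet normal 0.882 0.247 -0.401
outer loop
vertex -2.727 0.885 3.121
vertex -2.608 -0.126 2.759
vertex -3.607 1.367 1.484
endloop
endfacet
facet normal -0.111 0.936 0.335
outer loop
vertex -3.607 1.367 1.484
vertex -3.512 0.664 3.478
vertex -2.727 0.885 3.121
endloop
endfacet
facet normal 0.458 -0.251 0.852
outer loop
vertex -2.727 0.885 3.121
vertex -3.393 -0.347 3.116
vertex -2.608 -0.126 2.759
endloop
endfacet
facet normal 0.458 -0.251 0.852
outer loop
vertex -3.512 0.664 3.478
vertex -3.393 -0.347 3.116
vertex -2.727 0.885 3.121
endloop
endfacet
facet normal -0.310 -0.637 -0.706
outer loop
vertex 2.651 -1.962 -3.477
vertex 1.877 -1.914 -3.181
vertex 2.315 -1.497 -3.749
endloop
endfacet
facet normal 0.790 0.241 -0.564
outer loop
vertex 2.651 -1.962 -3.477
vertex 2.315 -1.497 -3.749
vertex 2.976 -1.294 -2.736
endloop
endfacet
facet normal 0.790 0.241 -0.564
outer loop
vertex 2.976 -1.294 -2.736
vertex 2.315 -1.497 -3.749
vertex 2.64 -0.828 -3.008
endloop
endfacet
facet normal 0.311 0.636 0.706
outer loop
vertex 2.976 -1.294 -2.736
vertex 2.64 -0.828 -3.008
vertex 2.203 -1.246 -2.439
endloop
endfacet
facet normal -0.310 -0.636 -0.706
outer loop
vertex 2.315 -1.497 -3.749
vertex 1.877 -1.914 -3.181
vertex 1.723 -1.276 -3.688
endloop
endfacet
facet normal 0.184 0.688 -0.702
outer loop
vertex 2.315 -1.497 -3.749
vertex 1.723 -1.276 -3.688
vertex 2.64 -0.828 -3.008
endloop
endfacet
facet normal 0.184 0.689 -0.701
outer loop
vertex 2.64 -0.828 -3.008
vertex 1.723 -1.276 -3.688
vertex 2.048 -0.608 -2.947
endloop
endfacet
facet normal 0.310 0.637 0.706
outer loop
vertex 2.64 -0.828 -3.008
vertex 2.048 -0.608 -2.947
vertex 2.203 -1.246 -2.439
endloop
endfacet
facet normal -0.310 -0.636 -0.706
outer loop
vertex 1.723 -1.276 -3.688
vertex 1.877 -1.914 -3.181
vertex 1.221 -1.429 -3.33
endloop
endfacet
facet normal -0.529 0.733 -0.428
outer loop
vertex 1.723 -1.276 -3.688
vertex 1.221 -1.429 -3.33
vertex 2.048 -0.608 -2.947
endloop
endfacet
facet normal -0.528 0.732 -0.430
outer loop
vertex 2.048 -0.608 -2.947
vertex 1.221 -1.429 -3.33
vertex 1.546 -0.76 -2.589
endloop
endfacet
facet normal 0.310 0.637 0.706
outer loop
vertex 2.048 -0.608 -2.947
vertex 1.546 -0.76 -2.589
vertex 2.203 -1.246 -2.439
endloop
endfacet
facet normal -0.311 -0.637 -0.706
outer loop
vertex 1.221 -1.429 -3.33
vertex 1.877 -1.914 -3.181
vertex 1.104 -1.866 -2.884
endloop
endfacet
facet normal -0.933 0.347 0.096
outer loop
vertex 1.221 -1.429 -3.33
vertex 1.104 -1.866 -2.884
vertex 1.546 -0.76 -2.589
endloop
endfacet
facet normal -0.933 0.347 0.096
outer loop
vertex 1.546 -0.76 -2.589
vertex 1.104 -1.866 -2.884
vertex 1.429 -1.198 -2.143
endloop
endfacet
facet normal 0.310 0.637 0.706
outer loop
vertex 1.546 -0.76 -2.589
vertex 1.429 -1.198 -2.143
vertex 2.203 -1.246 -2.439
endloop
endfacet
facet normal -0.311 -0.636 -0.706
outer loop
vertex 1.104 -1.866 -2.884
vertex 1.877 -1.914 -3.181
vertex 1.44 -2.332 -2.612
endloop
endfacet
facet normal -0.790 -0.241 0.564
outer loop
vertex 1.104 -1.866 -2.884
vertex 1.44 -2.332 -2.612
vertex 1.429 -1.198 -2.143
endloop
endfacet
facet normal -0.790 -0.241 0.564
outer loop
vertex 1.429 -1.198 -2.143
vertex 1.44 -2.332 -2.612
vertex 1.765 -1.663 -1.871
endloop
endfacet
facet normal 0.310 0.637 0.706
outer loop
vertex 1.429 -1.198 -2.143
vertex 1.765 -1.663 -1.871
vertex 2.203 -1.246 -2.439
endloop
endfacet
facet normal -0.310 -0.637 -0.706
outer loop
vertex 1.44 -2.332 -2.612
vertex 1.877 -1.914 -3.181
vertex 2.032 -2.552 -2.673
endloop
endfacet
facet normal -0.183 -0.688 0.702
outer loop
vertex 1.44 -2.332 -2.612
vertex 2.032 -2.552 -2.673
vertex 1.765 -1.663 -1.871
endloop
endfacet
facet normal -0.185 -0.688 0.702
outer loop
vertex 1.765 -1.663 -1.871
vertex 2.032 -2.552 -2.673
vertex 2.357 -1.884 -1.932
endloop
endfacet
facet normal 0.310 0.636 0.706
outer loop
vertex 1.765 -1.663 -1.871
vertex 2.357 -1.884 -1.932
vertex 2.203 -1.246 -2.439
endloop
endfacet
facet normal -0.310 -0.637 -0.706
outer loop
vertex 2.032 -2.552 -2.673
vertex 1.877 -1.914 -3.181
vertex 2.534 -2.4 -3.031
endloop
endfacet
facet normal 0.528 -0.733 0.429
outer loop
vertex 2.032 -2.552 -2.673
vertex 2.534 -2.4 -3.031
vertex 2.357 -1.884 -1.932
endloop
endfacet
facet normal 0.529 -0.732 0.429
outer loop
vertex 2.357 -1.884 -1.932
vertex 2.534 -2.4 -3.031
vertex 2.859 -1.731 -2.29
endloop
endfacet
facet normal 0.310 0.636 0.706
outer loop
vertex 2.357 -1.884 -1.932
vertex 2.859 -1.731 -2.29
vertex 2.203 -1.246 -2.439
endloop
endfacet
facet normal -0.310 -0.637 -0.706
outer loop
vertex 2.534 -2.4 -3.031
vertex 1.877 -1.914 -3.181
vertex 2.651 -1.962 -3.477
endloop
endfacet
facet normal 0.933 -0.347 -0.096
outer loop
vertex 2.534 -2.4 -3.031
vertex 2.651 -1.962 -3.477
vertex 2.859 -1.731 -2.29
endloop
endfacet
facet normal 0.933 -0.348 -0.096
outer loop
vertex 2.859 -1.731 -2.29
vertex 2.651 -1.962 -3.477
vertex 2.976 -1.294 -2.736
endloop
endfacet
facet normal 0.311 0.637 0.706
outer loop
vertex 2.859 -1.731 -2.29
vertex 2.976 -1.294 -2.736
vertex 2.203 -1.246 -2.439
endloop
endfacet

endsolid


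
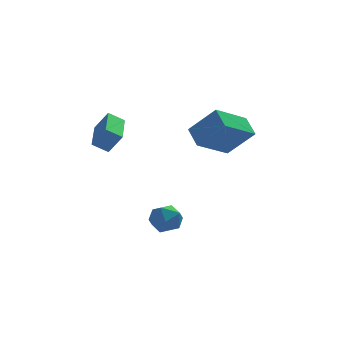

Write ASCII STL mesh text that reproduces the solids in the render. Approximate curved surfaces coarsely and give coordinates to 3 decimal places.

solid 
facet normal -0.780 -0.018 0.625
outer loop
vertex -1.072 -1.618 0.607
vertex -1.273 -2.41 0.333
vertex -0.739 -2.308 1.002
endloop
endfacet
facet normal -0.254 0.385 0.887
outer loop
vertex -1.072 -1.618 0.607
vertex -0.739 -2.308 1.002
vertex -0.243 -1.62 0.845
endloop
endfacet
facet normal -0.117 0.903 0.414
outer loop
vertex -1.072 -1.618 0.607
vertex -0.243 -1.62 0.845
vertex -0.471 -1.298 0.079
endloop
endfacet
facet normal -0.558 0.818 -0.139
outer loop
vertex -1.072 -1.618 0.607
vertex -0.471 -1.298 0.079
vertex -1.108 -1.786 -0.238
endloop
endfacet
facet normal -0.969 0.249 -0.008
outer loop
vertex -1.072 -1.618 0.607
vertex -1.108 -1.786 -0.238
vertex -1.273 -2.41 0.333
endloop
endfacet
facet normal 0.329 -0.022 0.944
outer loop
vertex -0.243 -1.62 0.845
vertex -0.739 -2.308 1.002
vertex 0.068 -2.414 0.718
endloop
endfacet
facet normal -0.522 -0.676 0.520
outer loop
vertex -0.739 -2.308 1.002
vertex -1.273 -2.41 0.333
vertex -0.569 -2.902 0.401
endloop
endfacet
facet normal -0.828 -0.243 -0.505
outer loop
vertex -1.273 -2.41 0.333
vertex -1.108 -1.786 -0.238
vertex -0.797 -2.58 -0.365
endloop
endfacet
facet normal -0.163 0.678 -0.716
outer loop
vertex -1.108 -1.786 -0.238
vertex -0.471 -1.298 0.079
vertex -0.301 -1.892 -0.522
endloop
endfacet
facet normal 0.552 0.815 0.178
outer loop
vertex -0.471 -1.298 0.079
vertex -0.243 -1.62 0.845
vertex 0.233 -1.79 0.147
endloop
endfacet
facet normal 0.558 -0.818 0.139
outer loop
vertex 0.032 -2.582 -0.127
vertex 0.068 -2.414 0.718
vertex -0.569 -2.902 0.401
endloop
endfacet
facet normal 0.117 -0.903 -0.414
outer loop
vertex 0.032 -2.582 -0.127
vertex -0.569 -2.902 0.401
vertex -0.797 -2.58 -0.365
endloop
endfacet
facet normal 0.254 -0.385 -0.887
outer loop
vertex 0.032 -2.582 -0.127
vertex -0.797 -2.58 -0.365
vertex -0.301 -1.892 -0.522
endloop
endfacet
facet normal 0.780 0.018 -0.625
outer loop
vertex 0.032 -2.582 -0.127
vertex -0.301 -1.892 -0.522
vertex 0.233 -1.79 0.147
endloop
endfacet
facet normal 0.969 -0.249 0.008
outer loop
vertex 0.032 -2.582 -0.127
vertex 0.233 -1.79 0.147
vertex 0.068 -2.414 0.718
endloop
endfacet
facet normal 0.163 -0.678 0.716
outer loop
vertex -0.569 -2.902 0.401
vertex 0.068 -2.414 0.718
vertex -0.739 -2.308 1.002
endloop
endfacet
facet normal -0.552 -0.815 -0.178
outer loop
vertex -0.797 -2.58 -0.365
vertex -0.569 -2.902 0.401
vertex -1.273 -2.41 0.333
endloop
endfacet
facet normal -0.329 0.022 -0.944
outer loop
vertex -0.301 -1.892 -0.522
vertex -0.797 -2.58 -0.365
vertex -1.108 -1.786 -0.238
endloop
endfacet
facet normal 0.522 0.676 -0.520
outer loop
vertex 0.233 -1.79 0.147
vertex -0.301 -1.892 -0.522
vertex -0.471 -1.298 0.079
endloop
endfacet
facet normal 0.828 0.243 0.505
outer loop
vertex 0.068 -2.414 0.718
vertex 0.233 -1.79 0.147
vertex -0.243 -1.62 0.845
endloop
endfacet
facet normal -0.840 -0.019 0.542
outer loop
vertex -3.035 1.787 4.24
vertex -2.886 3.91 4.545
vertex -3.67 1.972 3.263
endloop
endfacet
facet normal -0.068 -0.987 -0.142
outer loop
vertex -2.914 1.99 2.775
vertex -3.035 1.787 4.24
vertex -3.67 1.972 3.263
endloop
endfacet
facet normal -0.840 -0.019 0.542
outer loop
vertex -3.67 1.972 3.263
vertex -2.886 3.91 4.545
vertex -3.521 4.095 3.568
endloop
endfacet
facet normal -0.538 0.157 -0.828
outer loop
vertex -3.521 4.095 3.568
vertex -2.914 1.99 2.775
vertex -3.67 1.972 3.263
endloop
endfacet
facet normal 0.538 -0.157 0.828
outer loop
vertex -3.035 1.787 4.24
vertex -2.13 3.928 4.057
vertex -2.886 3.91 4.545
endloop
endfacet
facet normal -0.068 -0.987 -0.142
outer loop
vertex -2.279 1.805 3.752
vertex -3.035 1.787 4.24
vertex -2.914 1.99 2.775
endloop
endfacet
facet normal 0.538 -0.157 0.828
outer loop
vertex -2.279 1.805 3.752
vertex -2.13 3.928 4.057
vertex -3.035 1.787 4.24
endloop
endfacet
facet normal 0.068 0.987 0.142
outer loop
vertex -2.886 3.91 4.545
vertex -2.13 3.928 4.057
vertex -3.521 4.095 3.568
endloop
endfacet
facet normal -0.538 0.157 -0.828
outer loop
vertex -2.765 4.113 3.08
vertex -2.914 1.99 2.775
vertex -3.521 4.095 3.568
endloop
endfacet
facet normal 0.068 0.987 0.142
outer loop
vertex -3.521 4.095 3.568
vertex -2.13 3.928 4.057
vertex -2.765 4.113 3.08
endloop
endfacet
facet normal 0.840 0.019 -0.542
outer loop
vertex -2.765 4.113 3.08
vertex -2.279 1.805 3.752
vertex -2.914 1.99 2.775
endloop
endfacet
facet normal 0.840 0.019 -0.542
outer loop
vertex -2.13 3.928 4.057
vertex -2.279 1.805 3.752
vertex -2.765 4.113 3.08
endloop
endfacet
facet normal -0.648 0.247 -0.720
outer loop
vertex 0.751 3.098 3.725
vertex 2.233 4.228 2.779
vertex 1.095 2.101 3.073
endloop
endfacet
facet normal -0.709 -0.541 0.453
outer loop
vertex 2.327 1.632 4.441
vertex 0.751 3.098 3.725
vertex 1.095 2.101 3.073
endloop
endfacet
facet normal -0.648 0.247 -0.720
outer loop
vertex 1.095 2.101 3.073
vertex 2.233 4.228 2.779
vertex 2.577 3.231 2.127
endloop
endfacet
facet normal 0.278 -0.804 -0.526
outer loop
vertex 2.577 3.231 2.127
vertex 2.327 1.632 4.441
vertex 1.095 2.101 3.073
endloop
endfacet
facet normal -0.278 0.804 0.526
outer loop
vertex 0.751 3.098 3.725
vertex 3.465 3.759 4.147
vertex 2.233 4.228 2.779
endloop
endfacet
facet normal -0.709 -0.541 0.453
outer loop
vertex 1.983 2.629 5.093
vertex 0.751 3.098 3.725
vertex 2.327 1.632 4.441
endloop
endfacet
facet normal -0.278 0.804 0.526
outer loop
vertex 1.983 2.629 5.093
vertex 3.465 3.759 4.147
vertex 0.751 3.098 3.725
endloop
endfacet
facet normal 0.709 0.541 -0.453
outer loop
vertex 2.233 4.228 2.779
vertex 3.465 3.759 4.147
vertex 2.577 3.231 2.127
endloop
endfacet
facet normal 0.278 -0.804 -0.526
outer loop
vertex 3.809 2.762 3.495
vertex 2.327 1.632 4.441
vertex 2.577 3.231 2.127
endloop
endfacet
facet normal 0.709 0.541 -0.453
outer loop
vertex 2.577 3.231 2.127
vertex 3.465 3.759 4.147
vertex 3.809 2.762 3.495
endloop
endfacet
facet normal 0.648 -0.247 0.720
outer loop
vertex 3.809 2.762 3.495
vertex 1.983 2.629 5.093
vertex 2.327 1.632 4.441
endloop
endfacet
facet normal 0.648 -0.247 0.720
outer loop
vertex 3.465 3.759 4.147
vertex 1.983 2.629 5.093
vertex 3.809 2.762 3.495
endloop
endfacet

endsolid


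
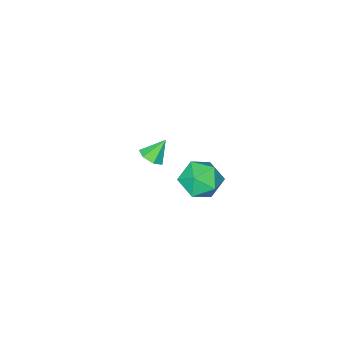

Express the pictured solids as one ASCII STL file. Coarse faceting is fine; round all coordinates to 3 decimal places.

solid 
facet normal 0.567 -0.175 -0.805
outer loop
vertex 0.299 -4.305 -1.245
vertex -0.082 -3.76 -1.632
vertex 0.552 -3.689 -1.201
endloop
endfacet
facet normal 0.397 -0.227 0.889
outer loop
vertex 0.299 -4.305 -1.245
vertex 0.552 -3.689 -1.201
vertex -0.858 -3.52 -0.528
endloop
endfacet
facet normal 0.567 -0.175 -0.805
outer loop
vertex 0.552 -3.689 -1.201
vertex -0.082 -3.76 -1.632
vertex 0.328 -3.125 -1.481
endloop
endfacet
facet normal 0.416 0.532 0.738
outer loop
vertex 0.552 -3.689 -1.201
vertex 0.328 -3.125 -1.481
vertex -0.858 -3.52 -0.528
endloop
endfacet
facet normal 0.566 -0.174 -0.806
outer loop
vertex 0.328 -3.125 -1.481
vertex -0.082 -3.76 -1.632
vertex -0.206 -3.039 -1.875
endloop
endfacet
facet normal -0.072 0.950 0.304
outer loop
vertex 0.328 -3.125 -1.481
vertex -0.206 -3.039 -1.875
vertex -0.858 -3.52 -0.528
endloop
endfacet
facet normal 0.566 -0.174 -0.806
outer loop
vertex -0.206 -3.039 -1.875
vertex -0.082 -3.76 -1.632
vertex -0.646 -3.496 -2.085
endloop
endfacet
facet normal -0.698 0.711 -0.084
outer loop
vertex -0.206 -3.039 -1.875
vertex -0.646 -3.496 -2.085
vertex -0.858 -3.52 -0.528
endloop
endfacet
facet normal 0.566 -0.174 -0.806
outer loop
vertex -0.646 -3.496 -2.085
vertex -0.082 -3.76 -1.632
vertex -0.661 -4.151 -1.954
endloop
endfacet
facet normal -0.991 -0.004 -0.135
outer loop
vertex -0.646 -3.496 -2.085
vertex -0.661 -4.151 -1.954
vertex -0.858 -3.52 -0.528
endloop
endfacet
facet normal 0.566 -0.176 -0.805
outer loop
vertex -0.661 -4.151 -1.954
vertex -0.082 -3.76 -1.632
vertex -0.241 -4.511 -1.58
endloop
endfacet
facet normal -0.731 -0.656 0.189
outer loop
vertex -0.661 -4.151 -1.954
vertex -0.241 -4.511 -1.58
vertex -0.858 -3.52 -0.528
endloop
endfacet
facet normal 0.566 -0.176 -0.805
outer loop
vertex -0.241 -4.511 -1.58
vertex -0.082 -3.76 -1.632
vertex 0.299 -4.305 -1.245
endloop
endfacet
facet normal -0.112 -0.755 0.646
outer loop
vertex -0.241 -4.511 -1.58
vertex 0.299 -4.305 -1.245
vertex -0.858 -3.52 -0.528
endloop
endfacet
facet normal -0.316 0.896 -0.313
outer loop
vertex 2.21 3.405 1.995
vertex 1.308 3.373 2.816
vertex 2.387 3.858 3.113
endloop
endfacet
facet normal 0.390 0.830 -0.398
outer loop
vertex 2.21 3.405 1.995
vertex 2.387 3.858 3.113
vertex 3.259 3.193 2.58
endloop
endfacet
facet normal 0.510 0.267 -0.818
outer loop
vertex 2.21 3.405 1.995
vertex 3.259 3.193 2.58
vertex 2.72 2.298 1.952
endloop
endfacet
facet normal -0.122 -0.018 -0.992
outer loop
vertex 2.21 3.405 1.995
vertex 2.72 2.298 1.952
vertex 1.514 2.409 2.098
endloop
endfacet
facet normal -0.632 0.371 -0.680
outer loop
vertex 2.21 3.405 1.995
vertex 1.514 2.409 2.098
vertex 1.308 3.373 2.816
endloop
endfacet
facet normal 0.677 0.695 0.240
outer loop
vertex 3.259 3.193 2.58
vertex 2.387 3.858 3.113
vertex 3.006 3.031 3.762
endloop
endfacet
facet normal -0.464 0.801 0.379
outer loop
vertex 2.387 3.858 3.113
vertex 1.308 3.373 2.816
vertex 1.8 3.142 3.908
endloop
endfacet
facet normal -0.975 -0.048 -0.215
outer loop
vertex 1.308 3.373 2.816
vertex 1.514 2.409 2.098
vertex 1.261 2.247 3.28
endloop
endfacet
facet normal -0.150 -0.677 -0.720
outer loop
vertex 1.514 2.409 2.098
vertex 2.72 2.298 1.952
vertex 2.133 1.582 2.747
endloop
endfacet
facet normal 0.872 -0.217 -0.439
outer loop
vertex 2.72 2.298 1.952
vertex 3.259 3.193 2.58
vertex 3.212 2.067 3.044
endloop
endfacet
facet normal 0.122 0.018 0.992
outer loop
vertex 2.31 2.035 3.865
vertex 3.006 3.031 3.762
vertex 1.8 3.142 3.908
endloop
endfacet
facet normal -0.510 -0.267 0.818
outer loop
vertex 2.31 2.035 3.865
vertex 1.8 3.142 3.908
vertex 1.261 2.247 3.28
endloop
endfacet
facet normal -0.390 -0.830 0.398
outer loop
vertex 2.31 2.035 3.865
vertex 1.261 2.247 3.28
vertex 2.133 1.582 2.747
endloop
endfacet
facet normal 0.316 -0.896 0.313
outer loop
vertex 2.31 2.035 3.865
vertex 2.133 1.582 2.747
vertex 3.212 2.067 3.044
endloop
endfacet
facet normal 0.632 -0.371 0.680
outer loop
vertex 2.31 2.035 3.865
vertex 3.212 2.067 3.044
vertex 3.006 3.031 3.762
endloop
endfacet
facet normal 0.150 0.677 0.720
outer loop
vertex 1.8 3.142 3.908
vertex 3.006 3.031 3.762
vertex 2.387 3.858 3.113
endloop
endfacet
facet normal -0.872 0.217 0.439
outer loop
vertex 1.261 2.247 3.28
vertex 1.8 3.142 3.908
vertex 1.308 3.373 2.816
endloop
endfacet
facet normal -0.677 -0.695 -0.240
outer loop
vertex 2.133 1.582 2.747
vertex 1.261 2.247 3.28
vertex 1.514 2.409 2.098
endloop
endfacet
facet normal 0.464 -0.801 -0.379
outer loop
vertex 3.212 2.067 3.044
vertex 2.133 1.582 2.747
vertex 2.72 2.298 1.952
endloop
endfacet
facet normal 0.975 0.048 0.215
outer loop
vertex 3.006 3.031 3.762
vertex 3.212 2.067 3.044
vertex 3.259 3.193 2.58
endloop
endfacet

endsolid


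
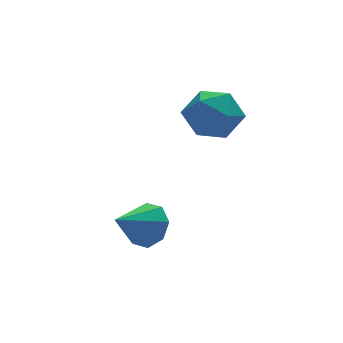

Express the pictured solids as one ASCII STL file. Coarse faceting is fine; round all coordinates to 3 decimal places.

solid 
facet normal -0.050 0.203 0.978
outer loop
vertex 2.611 1.293 1.533
vertex 2.229 0.431 1.692
vertex 3.179 0.546 1.717
endloop
endfacet
facet normal 0.498 0.545 0.675
outer loop
vertex 2.611 1.293 1.533
vertex 3.179 0.546 1.717
vertex 3.419 1.172 1.035
endloop
endfacet
facet normal 0.239 0.959 0.155
outer loop
vertex 2.611 1.293 1.533
vertex 3.419 1.172 1.035
vertex 2.618 1.444 0.588
endloop
endfacet
facet normal -0.469 0.873 0.136
outer loop
vertex 2.611 1.293 1.533
vertex 2.618 1.444 0.588
vertex 1.883 0.986 0.994
endloop
endfacet
facet normal -0.648 0.406 0.644
outer loop
vertex 2.611 1.293 1.533
vertex 1.883 0.986 0.994
vertex 2.229 0.431 1.692
endloop
endfacet
facet normal 0.924 0.056 0.377
outer loop
vertex 3.419 1.172 1.035
vertex 3.179 0.546 1.717
vertex 3.537 0.234 0.886
endloop
endfacet
facet normal 0.037 -0.497 0.867
outer loop
vertex 3.179 0.546 1.717
vertex 2.229 0.431 1.692
vertex 2.802 -0.224 1.292
endloop
endfacet
facet normal -0.930 -0.169 0.327
outer loop
vertex 2.229 0.431 1.692
vertex 1.883 0.986 0.994
vertex 2.001 0.048 0.845
endloop
endfacet
facet normal -0.640 0.587 -0.496
outer loop
vertex 1.883 0.986 0.994
vertex 2.618 1.444 0.588
vertex 2.241 0.674 0.163
endloop
endfacet
facet normal 0.506 0.727 -0.465
outer loop
vertex 2.618 1.444 0.588
vertex 3.419 1.172 1.035
vertex 3.191 0.789 0.188
endloop
endfacet
facet normal 0.469 -0.873 -0.136
outer loop
vertex 2.809 -0.073 0.347
vertex 3.537 0.234 0.886
vertex 2.802 -0.224 1.292
endloop
endfacet
facet normal -0.239 -0.959 -0.155
outer loop
vertex 2.809 -0.073 0.347
vertex 2.802 -0.224 1.292
vertex 2.001 0.048 0.845
endloop
endfacet
facet normal -0.498 -0.545 -0.675
outer loop
vertex 2.809 -0.073 0.347
vertex 2.001 0.048 0.845
vertex 2.241 0.674 0.163
endloop
endfacet
facet normal 0.050 -0.203 -0.978
outer loop
vertex 2.809 -0.073 0.347
vertex 2.241 0.674 0.163
vertex 3.191 0.789 0.188
endloop
endfacet
facet normal 0.648 -0.406 -0.644
outer loop
vertex 2.809 -0.073 0.347
vertex 3.191 0.789 0.188
vertex 3.537 0.234 0.886
endloop
endfacet
facet normal 0.640 -0.587 0.496
outer loop
vertex 2.802 -0.224 1.292
vertex 3.537 0.234 0.886
vertex 3.179 0.546 1.717
endloop
endfacet
facet normal -0.506 -0.727 0.465
outer loop
vertex 2.001 0.048 0.845
vertex 2.802 -0.224 1.292
vertex 2.229 0.431 1.692
endloop
endfacet
facet normal -0.924 -0.056 -0.377
outer loop
vertex 2.241 0.674 0.163
vertex 2.001 0.048 0.845
vertex 1.883 0.986 0.994
endloop
endfacet
facet normal -0.037 0.497 -0.867
outer loop
vertex 3.191 0.789 0.188
vertex 2.241 0.674 0.163
vertex 2.618 1.444 0.588
endloop
endfacet
facet normal 0.930 0.169 -0.327
outer loop
vertex 3.537 0.234 0.886
vertex 3.191 0.789 0.188
vertex 3.419 1.172 1.035
endloop
endfacet
facet normal 0.788 0.275 -0.552
outer loop
vertex 0.432 -1.769 -1.434
vertex 0.002 -1.255 -1.792
vertex 0.437 -1.251 -1.169
endloop
endfacet
facet normal 0.183 -0.449 0.875
outer loop
vertex 0.432 -1.769 -1.434
vertex 0.437 -1.251 -1.169
vertex -1.062 -1.625 -1.048
endloop
endfacet
facet normal 0.788 0.275 -0.552
outer loop
vertex 0.437 -1.251 -1.169
vertex 0.002 -1.255 -1.792
vertex 0.187 -0.735 -1.269
endloop
endfacet
facet normal 0.028 0.203 0.979
outer loop
vertex 0.437 -1.251 -1.169
vertex 0.187 -0.735 -1.269
vertex -1.062 -1.625 -1.048
endloop
endfacet
facet normal 0.787 0.275 -0.552
outer loop
vertex 0.187 -0.735 -1.269
vertex 0.002 -1.255 -1.792
vertex -0.172 -0.524 -1.676
endloop
endfacet
facet normal -0.356 0.663 0.658
outer loop
vertex 0.187 -0.735 -1.269
vertex -0.172 -0.524 -1.676
vertex -1.062 -1.625 -1.048
endloop
endfacet
facet normal 0.788 0.275 -0.550
outer loop
vertex -0.172 -0.524 -1.676
vertex 0.002 -1.255 -1.792
vertex -0.428 -0.741 -2.151
endloop
endfacet
facet normal -0.745 0.659 0.100
outer loop
vertex -0.172 -0.524 -1.676
vertex -0.428 -0.741 -2.151
vertex -1.062 -1.625 -1.048
endloop
endfacet
facet normal 0.788 0.274 -0.552
outer loop
vertex -0.428 -0.741 -2.151
vertex 0.002 -1.255 -1.792
vertex -0.433 -1.259 -2.415
endloop
endfacet
facet normal -0.910 0.195 -0.366
outer loop
vertex -0.428 -0.741 -2.151
vertex -0.433 -1.259 -2.415
vertex -1.062 -1.625 -1.048
endloop
endfacet
facet normal 0.788 0.274 -0.552
outer loop
vertex -0.433 -1.259 -2.415
vertex 0.002 -1.255 -1.792
vertex -0.184 -1.774 -2.315
endloop
endfacet
facet normal -0.756 -0.457 -0.470
outer loop
vertex -0.433 -1.259 -2.415
vertex -0.184 -1.774 -2.315
vertex -1.062 -1.625 -1.048
endloop
endfacet
facet normal 0.787 0.275 -0.553
outer loop
vertex -0.184 -1.774 -2.315
vertex 0.002 -1.255 -1.792
vertex 0.175 -1.985 -1.909
endloop
endfacet
facet normal -0.370 -0.917 -0.149
outer loop
vertex -0.184 -1.774 -2.315
vertex 0.175 -1.985 -1.909
vertex -1.062 -1.625 -1.048
endloop
endfacet
facet normal 0.788 0.275 -0.551
outer loop
vertex 0.175 -1.985 -1.909
vertex 0.002 -1.255 -1.792
vertex 0.432 -1.769 -1.434
endloop
endfacet
facet normal 0.017 -0.914 0.406
outer loop
vertex 0.175 -1.985 -1.909
vertex 0.432 -1.769 -1.434
vertex -1.062 -1.625 -1.048
endloop
endfacet

endsolid


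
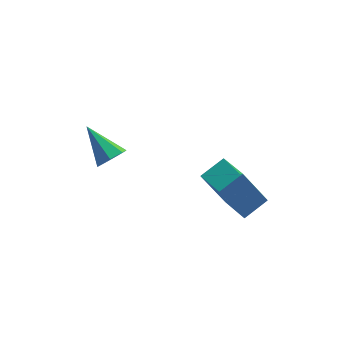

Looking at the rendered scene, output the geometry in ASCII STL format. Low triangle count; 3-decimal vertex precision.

solid 
facet normal 0.480 -0.659 -0.580
outer loop
vertex -1.291 1.837 -3.405
vertex -1.678 1.261 -3.071
vertex -1.869 1.67 -3.694
endloop
endfacet
facet normal -0.027 0.888 -0.459
outer loop
vertex -1.291 1.837 -3.405
vertex -1.869 1.67 -3.694
vertex -2.622 2.559 -1.929
endloop
endfacet
facet normal 0.480 -0.659 -0.580
outer loop
vertex -1.869 1.67 -3.694
vertex -1.678 1.261 -3.071
vertex -2.304 1.195 -3.514
endloop
endfacet
facet normal -0.715 0.453 -0.533
outer loop
vertex -1.869 1.67 -3.694
vertex -2.304 1.195 -3.514
vertex -2.622 2.559 -1.929
endloop
endfacet
facet normal 0.480 -0.659 -0.579
outer loop
vertex -2.304 1.195 -3.514
vertex -1.678 1.261 -3.071
vertex -2.267 0.77 -3.0
endloop
endfacet
facet normal -0.985 -0.159 -0.061
outer loop
vertex -2.304 1.195 -3.514
vertex -2.267 0.77 -3.0
vertex -2.622 2.559 -1.929
endloop
endfacet
facet normal 0.480 -0.659 -0.579
outer loop
vertex -2.267 0.77 -3.0
vertex -1.678 1.261 -3.071
vertex -1.786 0.715 -2.539
endloop
endfacet
facet normal -0.633 -0.486 0.602
outer loop
vertex -2.267 0.77 -3.0
vertex -1.786 0.715 -2.539
vertex -2.622 2.559 -1.929
endloop
endfacet
facet normal 0.479 -0.659 -0.579
outer loop
vertex -1.786 0.715 -2.539
vertex -1.678 1.261 -3.071
vertex -1.224 1.071 -2.479
endloop
endfacet
facet normal 0.076 -0.282 0.956
outer loop
vertex -1.786 0.715 -2.539
vertex -1.224 1.071 -2.479
vertex -2.622 2.559 -1.929
endloop
endfacet
facet normal 0.479 -0.659 -0.579
outer loop
vertex -1.224 1.071 -2.479
vertex -1.678 1.261 -3.071
vertex -1.003 1.57 -2.864
endloop
endfacet
facet normal 0.608 0.299 0.736
outer loop
vertex -1.224 1.071 -2.479
vertex -1.003 1.57 -2.864
vertex -2.622 2.559 -1.929
endloop
endfacet
facet normal 0.479 -0.658 -0.580
outer loop
vertex -1.003 1.57 -2.864
vertex -1.678 1.261 -3.071
vertex -1.291 1.837 -3.405
endloop
endfacet
facet normal 0.562 0.820 0.106
outer loop
vertex -1.003 1.57 -2.864
vertex -1.291 1.837 -3.405
vertex -2.622 2.559 -1.929
endloop
endfacet
facet normal -0.496 0.076 0.865
outer loop
vertex 2.377 -2.983 -1.522
vertex 3.422 -2.443 -0.97
vertex 1.811 -1.416 -1.985
endloop
endfacet
facet normal -0.804 -0.416 -0.425
outer loop
vertex 2.858 -1.577 -3.81
vertex 2.377 -2.983 -1.522
vertex 1.811 -1.416 -1.985
endloop
endfacet
facet normal -0.496 0.076 0.865
outer loop
vertex 1.811 -1.416 -1.985
vertex 3.422 -2.443 -0.97
vertex 2.856 -0.875 -1.433
endloop
endfacet
facet normal -0.328 0.906 -0.268
outer loop
vertex 2.856 -0.875 -1.433
vertex 2.858 -1.577 -3.81
vertex 1.811 -1.416 -1.985
endloop
endfacet
facet normal 0.327 -0.906 0.268
outer loop
vertex 2.377 -2.983 -1.522
vertex 4.469 -2.604 -2.795
vertex 3.422 -2.443 -0.97
endloop
endfacet
facet normal -0.804 -0.416 -0.425
outer loop
vertex 3.424 -3.145 -3.347
vertex 2.377 -2.983 -1.522
vertex 2.858 -1.577 -3.81
endloop
endfacet
facet normal 0.327 -0.906 0.268
outer loop
vertex 3.424 -3.145 -3.347
vertex 4.469 -2.604 -2.795
vertex 2.377 -2.983 -1.522
endloop
endfacet
facet normal 0.804 0.416 0.425
outer loop
vertex 3.422 -2.443 -0.97
vertex 4.469 -2.604 -2.795
vertex 2.856 -0.875 -1.433
endloop
endfacet
facet normal -0.327 0.906 -0.268
outer loop
vertex 3.903 -1.037 -3.258
vertex 2.858 -1.577 -3.81
vertex 2.856 -0.875 -1.433
endloop
endfacet
facet normal 0.804 0.416 0.424
outer loop
vertex 2.856 -0.875 -1.433
vertex 4.469 -2.604 -2.795
vertex 3.903 -1.037 -3.258
endloop
endfacet
facet normal 0.496 -0.076 -0.865
outer loop
vertex 3.903 -1.037 -3.258
vertex 3.424 -3.145 -3.347
vertex 2.858 -1.577 -3.81
endloop
endfacet
facet normal 0.496 -0.076 -0.865
outer loop
vertex 4.469 -2.604 -2.795
vertex 3.424 -3.145 -3.347
vertex 3.903 -1.037 -3.258
endloop
endfacet

endsolid


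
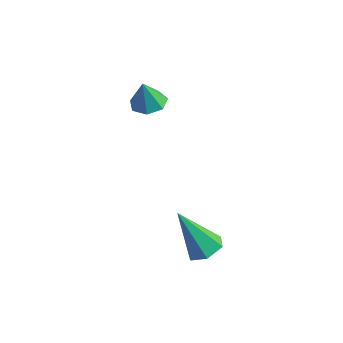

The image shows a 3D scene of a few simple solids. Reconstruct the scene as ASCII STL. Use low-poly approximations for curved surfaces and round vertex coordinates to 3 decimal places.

solid 
facet normal 0.484 0.173 -0.858
outer loop
vertex 1.709 0.952 -2.969
vertex 1.058 0.795 -3.368
vertex 1.207 1.525 -3.137
endloop
endfacet
facet normal 0.420 0.574 0.703
outer loop
vertex 1.709 0.952 -2.969
vertex 1.207 1.525 -3.137
vertex 0.022 0.425 -1.532
endloop
endfacet
facet normal 0.484 0.173 -0.858
outer loop
vertex 1.207 1.525 -3.137
vertex 1.058 0.795 -3.368
vertex 0.556 1.368 -3.536
endloop
endfacet
facet normal -0.395 0.867 0.303
outer loop
vertex 1.207 1.525 -3.137
vertex 0.556 1.368 -3.536
vertex 0.022 0.425 -1.532
endloop
endfacet
facet normal 0.484 0.172 -0.858
outer loop
vertex 0.556 1.368 -3.536
vertex 1.058 0.795 -3.368
vertex 0.406 0.638 -3.767
endloop
endfacet
facet normal -0.960 0.242 -0.142
outer loop
vertex 0.556 1.368 -3.536
vertex 0.406 0.638 -3.767
vertex 0.022 0.425 -1.532
endloop
endfacet
facet normal 0.484 0.172 -0.858
outer loop
vertex 0.406 0.638 -3.767
vertex 1.058 0.795 -3.368
vertex 0.908 0.065 -3.599
endloop
endfacet
facet normal -0.711 -0.678 -0.187
outer loop
vertex 0.406 0.638 -3.767
vertex 0.908 0.065 -3.599
vertex 0.022 0.425 -1.532
endloop
endfacet
facet normal 0.484 0.172 -0.858
outer loop
vertex 0.908 0.065 -3.599
vertex 1.058 0.795 -3.368
vertex 1.56 0.222 -3.2
endloop
endfacet
facet normal 0.103 -0.971 0.213
outer loop
vertex 0.908 0.065 -3.599
vertex 1.56 0.222 -3.2
vertex 0.022 0.425 -1.532
endloop
endfacet
facet normal 0.484 0.173 -0.858
outer loop
vertex 1.56 0.222 -3.2
vertex 1.058 0.795 -3.368
vertex 1.709 0.952 -2.969
endloop
endfacet
facet normal 0.669 -0.345 0.659
outer loop
vertex 1.56 0.222 -3.2
vertex 1.709 0.952 -2.969
vertex 0.022 0.425 -1.532
endloop
endfacet
facet normal 0.074 0.182 -0.981
outer loop
vertex -3.467 3.004 0.562
vertex -3.883 3.633 0.647
vertex -3.129 3.556 0.69
endloop
endfacet
facet normal 0.715 -0.541 0.444
outer loop
vertex -3.467 3.004 0.562
vertex -3.129 3.556 0.69
vertex -3.977 3.407 1.873
endloop
endfacet
facet normal 0.075 0.182 -0.980
outer loop
vertex -3.129 3.556 0.69
vertex -3.883 3.633 0.647
vertex -3.359 4.166 0.786
endloop
endfacet
facet normal 0.784 0.203 0.587
outer loop
vertex -3.129 3.556 0.69
vertex -3.359 4.166 0.786
vertex -3.977 3.407 1.873
endloop
endfacet
facet normal 0.075 0.182 -0.980
outer loop
vertex -3.359 4.166 0.786
vertex -3.883 3.633 0.647
vertex -3.984 4.375 0.777
endloop
endfacet
facet normal 0.235 0.729 0.643
outer loop
vertex -3.359 4.166 0.786
vertex -3.984 4.375 0.777
vertex -3.977 3.407 1.873
endloop
endfacet
facet normal 0.074 0.182 -0.981
outer loop
vertex -3.984 4.375 0.777
vertex -3.883 3.633 0.647
vertex -4.534 4.026 0.671
endloop
endfacet
facet normal -0.516 0.640 0.569
outer loop
vertex -3.984 4.375 0.777
vertex -4.534 4.026 0.671
vertex -3.977 3.407 1.873
endloop
endfacet
facet normal 0.074 0.182 -0.981
outer loop
vertex -4.534 4.026 0.671
vertex -3.883 3.633 0.647
vertex -4.593 3.381 0.547
endloop
endfacet
facet normal -0.907 0.002 0.421
outer loop
vertex -4.534 4.026 0.671
vertex -4.593 3.381 0.547
vertex -3.977 3.407 1.873
endloop
endfacet
facet normal 0.073 0.182 -0.981
outer loop
vertex -4.593 3.381 0.547
vertex -3.883 3.633 0.647
vertex -4.118 2.926 0.498
endloop
endfacet
facet normal -0.640 -0.702 0.311
outer loop
vertex -4.593 3.381 0.547
vertex -4.118 2.926 0.498
vertex -3.977 3.407 1.873
endloop
endfacet
facet normal 0.075 0.182 -0.980
outer loop
vertex -4.118 2.926 0.498
vertex -3.883 3.633 0.647
vertex -3.467 3.004 0.562
endloop
endfacet
facet normal 0.081 -0.943 0.322
outer loop
vertex -4.118 2.926 0.498
vertex -3.467 3.004 0.562
vertex -3.977 3.407 1.873
endloop
endfacet

endsolid


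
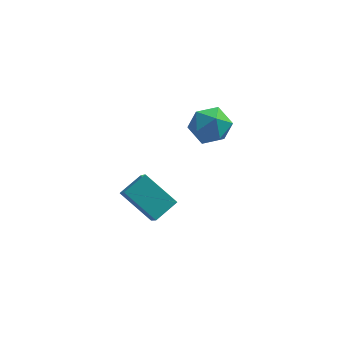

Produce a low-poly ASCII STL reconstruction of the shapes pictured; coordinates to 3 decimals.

solid 
facet normal 0.125 0.975 0.186
outer loop
vertex 2.251 4.162 -0.799
vertex 1.22 4.226 -0.44
vertex 2.029 3.989 0.258
endloop
endfacet
facet normal 0.741 0.620 0.257
outer loop
vertex 2.251 4.162 -0.799
vertex 2.029 3.989 0.258
vertex 2.746 3.348 -0.261
endloop
endfacet
facet normal 0.883 0.298 -0.362
outer loop
vertex 2.251 4.162 -0.799
vertex 2.746 3.348 -0.261
vertex 2.382 3.188 -1.28
endloop
endfacet
facet normal 0.355 0.452 -0.818
outer loop
vertex 2.251 4.162 -0.799
vertex 2.382 3.188 -1.28
vertex 1.439 3.73 -1.39
endloop
endfacet
facet normal -0.113 0.870 -0.480
outer loop
vertex 2.251 4.162 -0.799
vertex 1.439 3.73 -1.39
vertex 1.22 4.226 -0.44
endloop
endfacet
facet normal 0.648 0.115 0.753
outer loop
vertex 2.746 3.348 -0.261
vertex 2.029 3.989 0.258
vertex 2.021 2.91 0.43
endloop
endfacet
facet normal -0.347 0.689 0.636
outer loop
vertex 2.029 3.989 0.258
vertex 1.22 4.226 -0.44
vertex 1.078 3.452 0.32
endloop
endfacet
facet normal -0.733 0.519 -0.440
outer loop
vertex 1.22 4.226 -0.44
vertex 1.439 3.73 -1.39
vertex 0.714 3.292 -0.699
endloop
endfacet
facet normal 0.025 -0.158 -0.987
outer loop
vertex 1.439 3.73 -1.39
vertex 2.382 3.188 -1.28
vertex 1.431 2.651 -1.218
endloop
endfacet
facet normal 0.879 -0.407 -0.250
outer loop
vertex 2.382 3.188 -1.28
vertex 2.746 3.348 -0.261
vertex 2.24 2.414 -0.52
endloop
endfacet
facet normal -0.355 -0.452 0.818
outer loop
vertex 1.209 2.478 -0.161
vertex 2.021 2.91 0.43
vertex 1.078 3.452 0.32
endloop
endfacet
facet normal -0.883 -0.298 0.362
outer loop
vertex 1.209 2.478 -0.161
vertex 1.078 3.452 0.32
vertex 0.714 3.292 -0.699
endloop
endfacet
facet normal -0.741 -0.620 -0.257
outer loop
vertex 1.209 2.478 -0.161
vertex 0.714 3.292 -0.699
vertex 1.431 2.651 -1.218
endloop
endfacet
facet normal -0.125 -0.975 -0.186
outer loop
vertex 1.209 2.478 -0.161
vertex 1.431 2.651 -1.218
vertex 2.24 2.414 -0.52
endloop
endfacet
facet normal 0.113 -0.870 0.480
outer loop
vertex 1.209 2.478 -0.161
vertex 2.24 2.414 -0.52
vertex 2.021 2.91 0.43
endloop
endfacet
facet normal -0.025 0.158 0.987
outer loop
vertex 1.078 3.452 0.32
vertex 2.021 2.91 0.43
vertex 2.029 3.989 0.258
endloop
endfacet
facet normal -0.879 0.407 0.250
outer loop
vertex 0.714 3.292 -0.699
vertex 1.078 3.452 0.32
vertex 1.22 4.226 -0.44
endloop
endfacet
facet normal -0.648 -0.115 -0.753
outer loop
vertex 1.431 2.651 -1.218
vertex 0.714 3.292 -0.699
vertex 1.439 3.73 -1.39
endloop
endfacet
facet normal 0.347 -0.689 -0.636
outer loop
vertex 2.24 2.414 -0.52
vertex 1.431 2.651 -1.218
vertex 2.382 3.188 -1.28
endloop
endfacet
facet normal 0.733 -0.519 0.440
outer loop
vertex 2.021 2.91 0.43
vertex 2.24 2.414 -0.52
vertex 2.746 3.348 -0.261
endloop
endfacet
facet normal -0.744 0.383 0.547
outer loop
vertex -1.419 -2.365 -0.033
vertex -0.608 -1.54 0.492
vertex -1.775 -1.176 -1.35
endloop
endfacet
facet normal -0.639 -0.649 -0.413
outer loop
vertex -0.332 -1.92 -2.412
vertex -1.419 -2.365 -0.033
vertex -1.775 -1.176 -1.35
endloop
endfacet
facet normal -0.744 0.384 0.547
outer loop
vertex -1.775 -1.176 -1.35
vertex -0.608 -1.54 0.492
vertex -0.964 -0.351 -0.826
endloop
endfacet
facet normal -0.197 0.656 -0.728
outer loop
vertex -0.964 -0.351 -0.826
vertex -0.332 -1.92 -2.412
vertex -1.775 -1.176 -1.35
endloop
endfacet
facet normal 0.197 -0.657 0.728
outer loop
vertex -1.419 -2.365 -0.033
vertex 0.835 -2.284 -0.57
vertex -0.608 -1.54 0.492
endloop
endfacet
facet normal -0.639 -0.649 -0.413
outer loop
vertex 0.024 -3.109 -1.094
vertex -1.419 -2.365 -0.033
vertex -0.332 -1.92 -2.412
endloop
endfacet
facet normal 0.197 -0.656 0.728
outer loop
vertex 0.024 -3.109 -1.094
vertex 0.835 -2.284 -0.57
vertex -1.419 -2.365 -0.033
endloop
endfacet
facet normal 0.639 0.649 0.413
outer loop
vertex -0.608 -1.54 0.492
vertex 0.835 -2.284 -0.57
vertex -0.964 -0.351 -0.826
endloop
endfacet
facet normal -0.197 0.657 -0.728
outer loop
vertex 0.479 -1.095 -1.887
vertex -0.332 -1.92 -2.412
vertex -0.964 -0.351 -0.826
endloop
endfacet
facet normal 0.639 0.649 0.413
outer loop
vertex -0.964 -0.351 -0.826
vertex 0.835 -2.284 -0.57
vertex 0.479 -1.095 -1.887
endloop
endfacet
facet normal 0.744 -0.383 -0.547
outer loop
vertex 0.479 -1.095 -1.887
vertex 0.024 -3.109 -1.094
vertex -0.332 -1.92 -2.412
endloop
endfacet
facet normal 0.744 -0.384 -0.547
outer loop
vertex 0.835 -2.284 -0.57
vertex 0.024 -3.109 -1.094
vertex 0.479 -1.095 -1.887
endloop
endfacet

endsolid


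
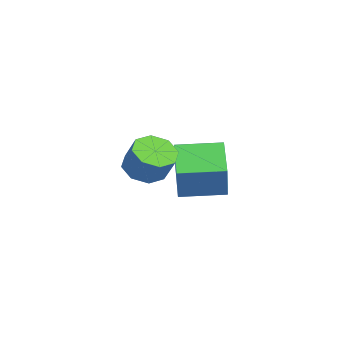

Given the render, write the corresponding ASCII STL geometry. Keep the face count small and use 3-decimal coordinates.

solid 
facet normal -0.898 -0.023 0.440
outer loop
vertex -2.671 0.153 2.501
vertex -2.674 1.781 2.581
vertex -3.394 0.224 1.031
endloop
endfacet
facet normal 0.002 -0.999 -0.049
outer loop
vertex -2.066 0.259 0.379
vertex -2.671 0.153 2.501
vertex -3.394 0.224 1.031
endloop
endfacet
facet normal -0.898 -0.023 0.440
outer loop
vertex -3.394 0.224 1.031
vertex -2.674 1.781 2.581
vertex -3.397 1.852 1.111
endloop
endfacet
facet normal -0.441 0.043 -0.896
outer loop
vertex -3.397 1.852 1.111
vertex -2.066 0.259 0.379
vertex -3.394 0.224 1.031
endloop
endfacet
facet normal 0.441 -0.043 0.896
outer loop
vertex -2.671 0.153 2.501
vertex -1.346 1.816 1.929
vertex -2.674 1.781 2.581
endloop
endfacet
facet normal 0.002 -0.999 -0.049
outer loop
vertex -1.343 0.188 1.849
vertex -2.671 0.153 2.501
vertex -2.066 0.259 0.379
endloop
endfacet
facet normal 0.441 -0.043 0.896
outer loop
vertex -1.343 0.188 1.849
vertex -1.346 1.816 1.929
vertex -2.671 0.153 2.501
endloop
endfacet
facet normal -0.002 0.999 0.049
outer loop
vertex -2.674 1.781 2.581
vertex -1.346 1.816 1.929
vertex -3.397 1.852 1.111
endloop
endfacet
facet normal -0.441 0.043 -0.896
outer loop
vertex -2.069 1.887 0.459
vertex -2.066 0.259 0.379
vertex -3.397 1.852 1.111
endloop
endfacet
facet normal -0.002 0.999 0.049
outer loop
vertex -3.397 1.852 1.111
vertex -1.346 1.816 1.929
vertex -2.069 1.887 0.459
endloop
endfacet
facet normal 0.898 0.023 -0.440
outer loop
vertex -2.069 1.887 0.459
vertex -1.343 0.188 1.849
vertex -2.066 0.259 0.379
endloop
endfacet
facet normal 0.898 0.023 -0.440
outer loop
vertex -1.346 1.816 1.929
vertex -1.343 0.188 1.849
vertex -2.069 1.887 0.459
endloop
endfacet
facet normal -0.414 -0.303 -0.858
outer loop
vertex 1.422 -1.293 3.097
vertex 0.806 -0.873 3.246
vertex 1.464 -0.753 2.886
endloop
endfacet
facet normal 0.907 -0.212 -0.363
outer loop
vertex 1.422 -1.293 3.097
vertex 1.464 -0.753 2.886
vertex 1.869 -0.967 4.024
endloop
endfacet
facet normal 0.907 -0.214 -0.363
outer loop
vertex 1.869 -0.967 4.024
vertex 1.464 -0.753 2.886
vertex 1.912 -0.427 3.813
endloop
endfacet
facet normal 0.416 0.302 0.858
outer loop
vertex 1.869 -0.967 4.024
vertex 1.912 -0.427 3.813
vertex 1.254 -0.547 4.174
endloop
endfacet
facet normal -0.415 -0.300 -0.859
outer loop
vertex 1.464 -0.753 2.886
vertex 0.806 -0.873 3.246
vertex 1.122 -0.283 2.887
endloop
endfacet
facet normal 0.694 0.506 -0.513
outer loop
vertex 1.464 -0.753 2.886
vertex 1.122 -0.283 2.887
vertex 1.912 -0.427 3.813
endloop
endfacet
facet normal 0.693 0.507 -0.512
outer loop
vertex 1.912 -0.427 3.813
vertex 1.122 -0.283 2.887
vertex 1.569 0.043 3.814
endloop
endfacet
facet normal 0.416 0.302 0.858
outer loop
vertex 1.912 -0.427 3.813
vertex 1.569 0.043 3.814
vertex 1.254 -0.547 4.174
endloop
endfacet
facet normal -0.414 -0.301 -0.859
outer loop
vertex 1.122 -0.283 2.887
vertex 0.806 -0.873 3.246
vertex 0.594 -0.158 3.098
endloop
endfacet
facet normal 0.075 0.929 -0.363
outer loop
vertex 1.122 -0.283 2.887
vertex 0.594 -0.158 3.098
vertex 1.569 0.043 3.814
endloop
endfacet
facet normal 0.074 0.929 -0.362
outer loop
vertex 1.569 0.043 3.814
vertex 0.594 -0.158 3.098
vertex 1.042 0.167 4.025
endloop
endfacet
facet normal 0.415 0.302 0.858
outer loop
vertex 1.569 0.043 3.814
vertex 1.042 0.167 4.025
vertex 1.254 -0.547 4.174
endloop
endfacet
facet normal -0.415 -0.301 -0.859
outer loop
vertex 0.594 -0.158 3.098
vertex 0.806 -0.873 3.246
vertex 0.191 -0.453 3.396
endloop
endfacet
facet normal -0.590 0.808 0.002
outer loop
vertex 0.594 -0.158 3.098
vertex 0.191 -0.453 3.396
vertex 1.042 0.167 4.025
endloop
endfacet
facet normal -0.589 0.808 -0.000
outer loop
vertex 1.042 0.167 4.025
vertex 0.191 -0.453 3.396
vertex 0.638 -0.127 4.323
endloop
endfacet
facet normal 0.414 0.302 0.859
outer loop
vertex 1.042 0.167 4.025
vertex 0.638 -0.127 4.323
vertex 1.254 -0.547 4.174
endloop
endfacet
facet normal -0.416 -0.302 -0.858
outer loop
vertex 0.191 -0.453 3.396
vertex 0.806 -0.873 3.246
vertex 0.148 -0.993 3.607
endloop
endfacet
facet normal -0.907 0.214 0.362
outer loop
vertex 0.191 -0.453 3.396
vertex 0.148 -0.993 3.607
vertex 0.638 -0.127 4.323
endloop
endfacet
facet normal -0.907 0.213 0.364
outer loop
vertex 0.638 -0.127 4.323
vertex 0.148 -0.993 3.607
vertex 0.596 -0.667 4.534
endloop
endfacet
facet normal 0.414 0.303 0.858
outer loop
vertex 0.638 -0.127 4.323
vertex 0.596 -0.667 4.534
vertex 1.254 -0.547 4.174
endloop
endfacet
facet normal -0.416 -0.302 -0.858
outer loop
vertex 0.148 -0.993 3.607
vertex 0.806 -0.873 3.246
vertex 0.491 -1.463 3.606
endloop
endfacet
facet normal -0.693 -0.507 0.513
outer loop
vertex 0.148 -0.993 3.607
vertex 0.491 -1.463 3.606
vertex 0.596 -0.667 4.534
endloop
endfacet
facet normal -0.694 -0.506 0.512
outer loop
vertex 0.596 -0.667 4.534
vertex 0.491 -1.463 3.606
vertex 0.938 -1.137 4.533
endloop
endfacet
facet normal 0.415 0.300 0.859
outer loop
vertex 0.596 -0.667 4.534
vertex 0.938 -1.137 4.533
vertex 1.254 -0.547 4.174
endloop
endfacet
facet normal -0.415 -0.302 -0.858
outer loop
vertex 0.491 -1.463 3.606
vertex 0.806 -0.873 3.246
vertex 1.018 -1.587 3.395
endloop
endfacet
facet normal -0.074 -0.929 0.362
outer loop
vertex 0.491 -1.463 3.606
vertex 1.018 -1.587 3.395
vertex 0.938 -1.137 4.533
endloop
endfacet
facet normal -0.075 -0.929 0.362
outer loop
vertex 0.938 -1.137 4.533
vertex 1.018 -1.587 3.395
vertex 1.466 -1.262 4.322
endloop
endfacet
facet normal 0.414 0.301 0.859
outer loop
vertex 0.938 -1.137 4.533
vertex 1.466 -1.262 4.322
vertex 1.254 -0.547 4.174
endloop
endfacet
facet normal -0.414 -0.302 -0.859
outer loop
vertex 1.018 -1.587 3.395
vertex 0.806 -0.873 3.246
vertex 1.422 -1.293 3.097
endloop
endfacet
facet normal 0.588 -0.809 -0.001
outer loop
vertex 1.018 -1.587 3.395
vertex 1.422 -1.293 3.097
vertex 1.466 -1.262 4.322
endloop
endfacet
facet normal 0.590 -0.807 -0.001
outer loop
vertex 1.466 -1.262 4.322
vertex 1.422 -1.293 3.097
vertex 1.869 -0.967 4.024
endloop
endfacet
facet normal 0.415 0.301 0.859
outer loop
vertex 1.466 -1.262 4.322
vertex 1.869 -0.967 4.024
vertex 1.254 -0.547 4.174
endloop
endfacet

endsolid
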